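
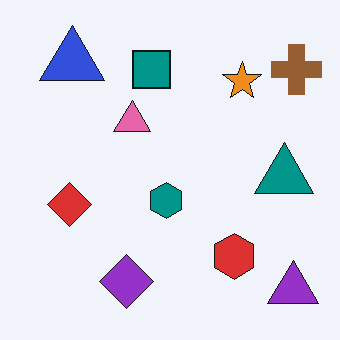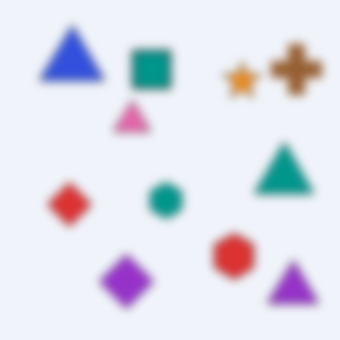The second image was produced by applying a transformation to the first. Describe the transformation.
The image was moderately blurred.

Shape edges and outlines are uniformly softened across the whole image.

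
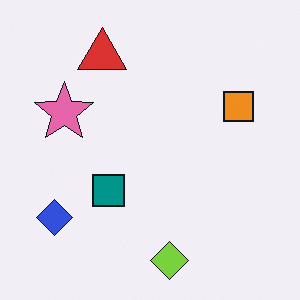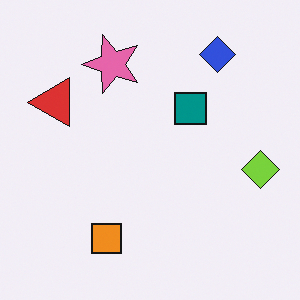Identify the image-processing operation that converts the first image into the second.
This is the original image transposed (reflected across the top-left ↔ bottom-right diagonal).

Shapes have swapped their row and column positions — what was in the top-right is now in the bottom-left — a diagonal reflection.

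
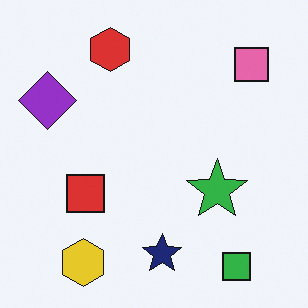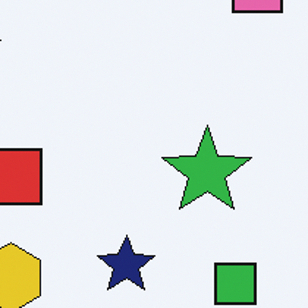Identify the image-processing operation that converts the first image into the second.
The image was cropped slightly and scaled back up.

The visible shapes are larger and the field of view is narrower; shapes near the original edges may be partly or wholly outside the frame — a crop-and-rescale.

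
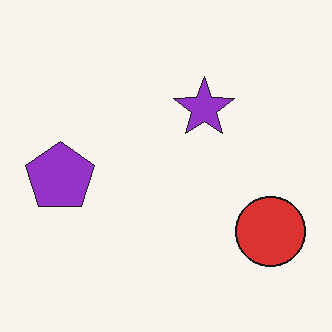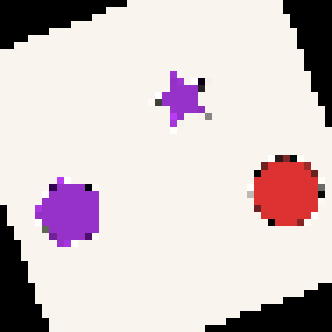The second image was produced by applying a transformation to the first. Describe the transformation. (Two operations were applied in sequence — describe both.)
This is the original image rotated counter-clockwise by a moderate amount, then moderately pixelated.

Every shape is tilted by the same angle and the image corners show triangular fill wedges — a whole-image rotation by a non-right angle. Shapes are reduced to large square blocks; fine edges and outlines are lost — a downscale-then-upscale (mosaic) effect.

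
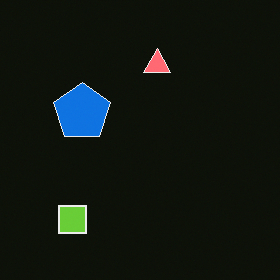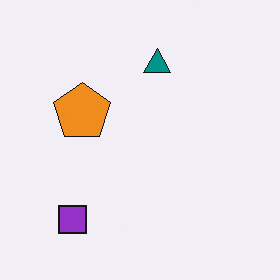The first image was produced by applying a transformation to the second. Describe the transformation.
The first image is the second color-inverted (negative).

The light background has become dark and every shape's color is its complement — a photographic negative.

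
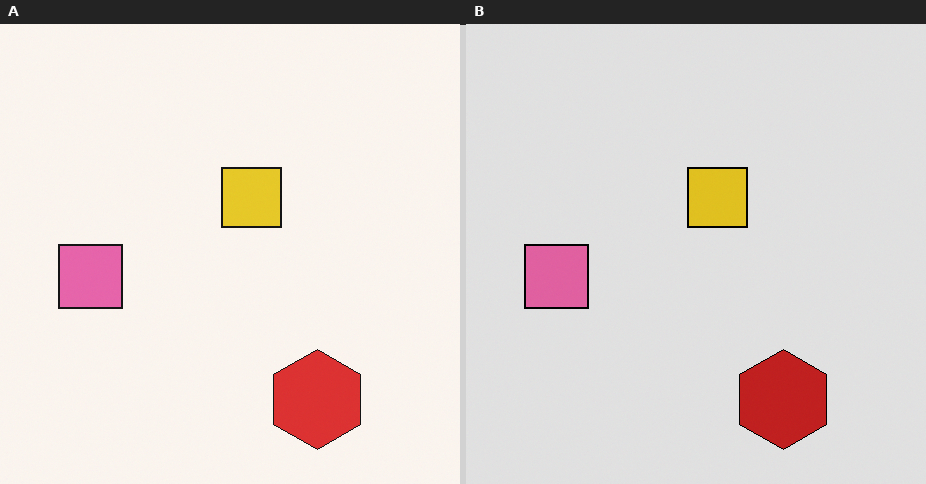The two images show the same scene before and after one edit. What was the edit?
The image was moderately posterized.

Each flat color has snapped to a coarser quantized level — most visibly, the near-white background has dropped to a flat grey.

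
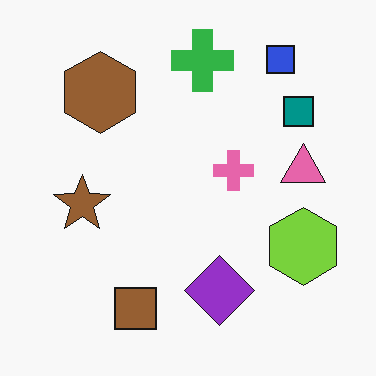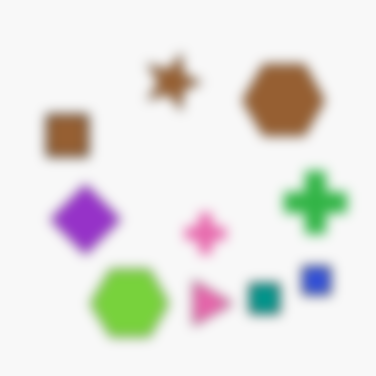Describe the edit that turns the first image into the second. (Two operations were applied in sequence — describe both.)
The transformation is: rotated 90° clockwise, then strongly gaussian-blurred.

The blue square sits in the top-right of the first image and the bottom-right of the second — consistent with a whole-image 90° clockwise rotation. Shape edges and outlines are uniformly softened across the whole image.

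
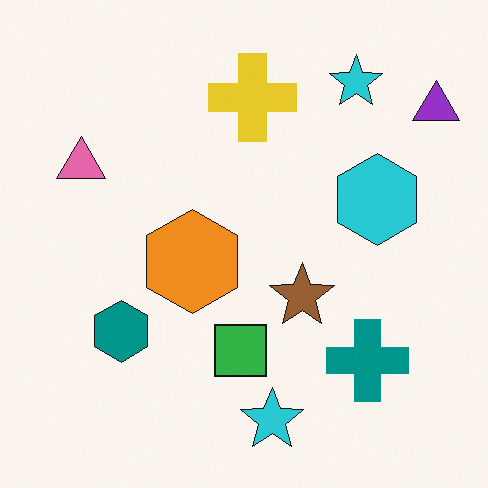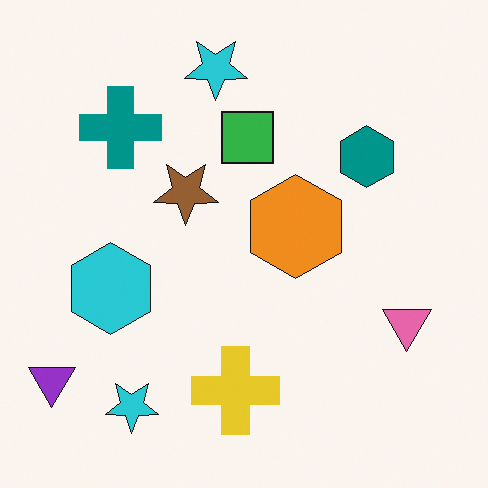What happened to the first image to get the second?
The image was rotated 180°.

The purple triangle sits in the top-right of the first image and the bottom-left of the second — consistent with a whole-image 180° rotation.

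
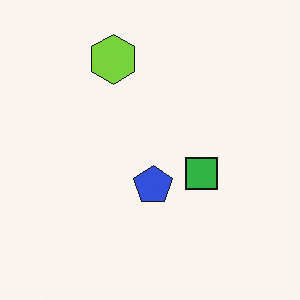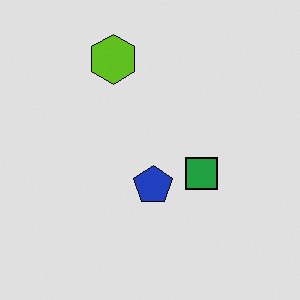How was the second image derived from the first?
The image was posterized to a reduced palette.

Each flat color has snapped to a coarser quantized level — most visibly, the near-white background has dropped to a flat grey.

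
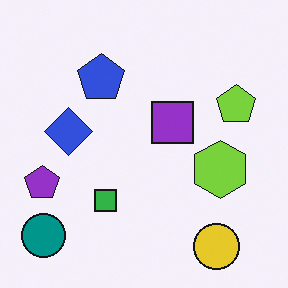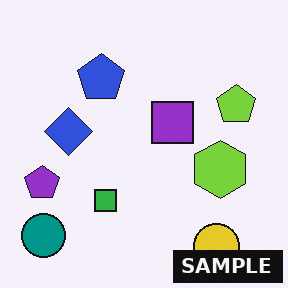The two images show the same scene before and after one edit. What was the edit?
It was watermarked with the text "SAMPLE" in the lower-right corner.

A dark label reading "SAMPLE" appears in the lower-right corner.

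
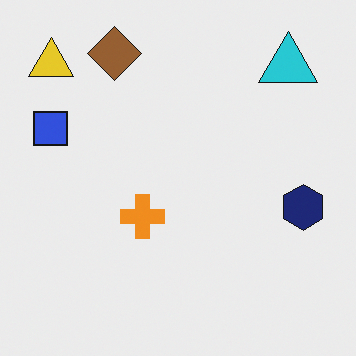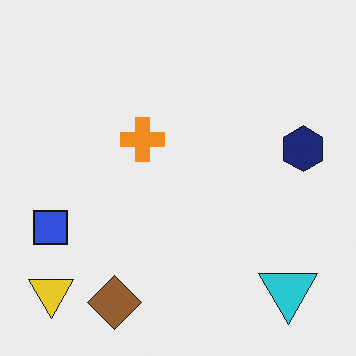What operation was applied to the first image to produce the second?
The second image is the first flipped vertically (top ↔ bottom).

The brown diamond is in the top-left of the first image and the bottom-left of the second — shapes on opposite sides of the horizontal midline have swapped in a mirror flip.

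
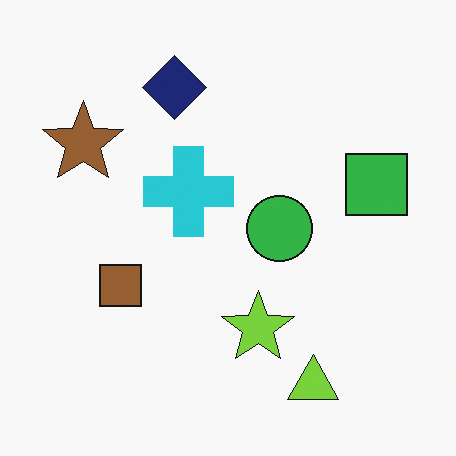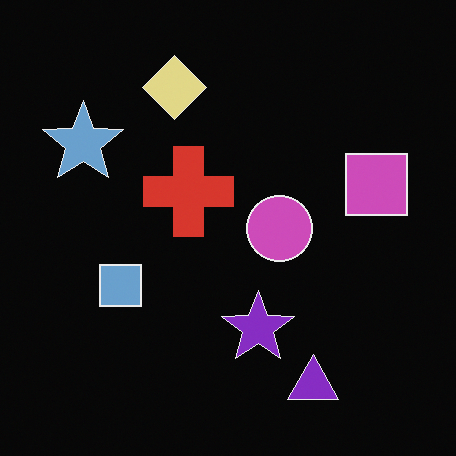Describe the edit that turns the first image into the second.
The transformation is: color-inverted (negative).

The light background has become dark and every shape's color is its complement — a photographic negative.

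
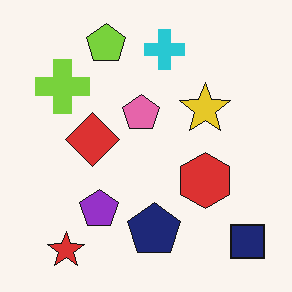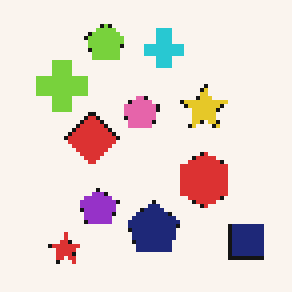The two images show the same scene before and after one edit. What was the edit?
Mildly pixelated.

Shapes are reduced to large square blocks; fine edges and outlines are lost — a downscale-then-upscale (mosaic) effect.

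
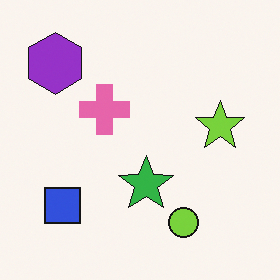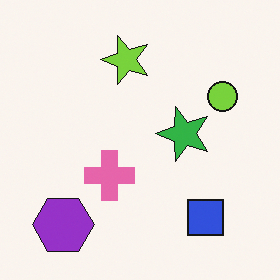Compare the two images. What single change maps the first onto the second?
The second image is the first rotated 90° counter-clockwise.

The purple hexagon sits in the top-left of the first image and the bottom-left of the second — consistent with a whole-image 90° counter-clockwise rotation.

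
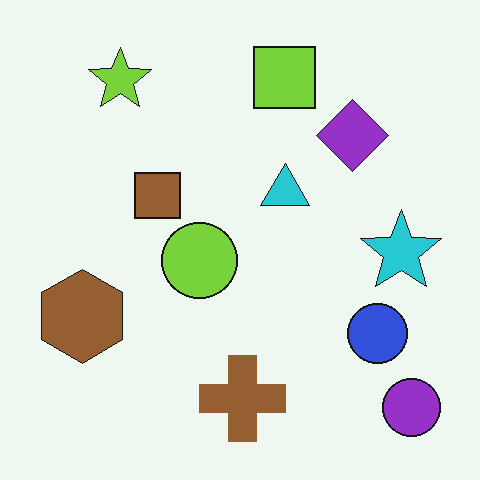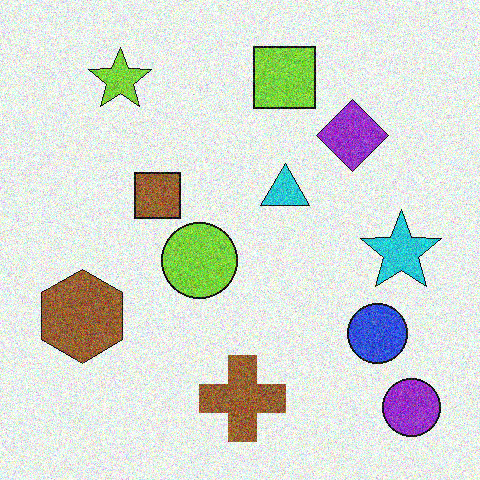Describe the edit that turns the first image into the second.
The second image is the first degraded with heavy additive noise.

Random speckle covers the whole image, including the flat background.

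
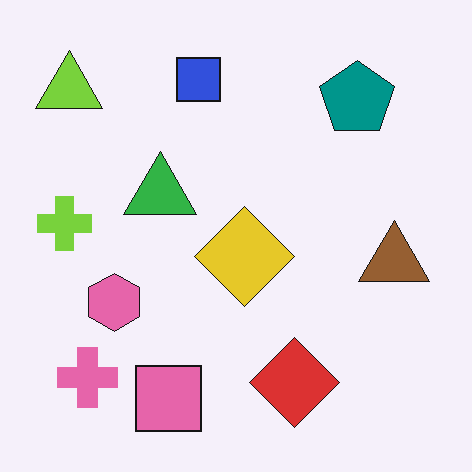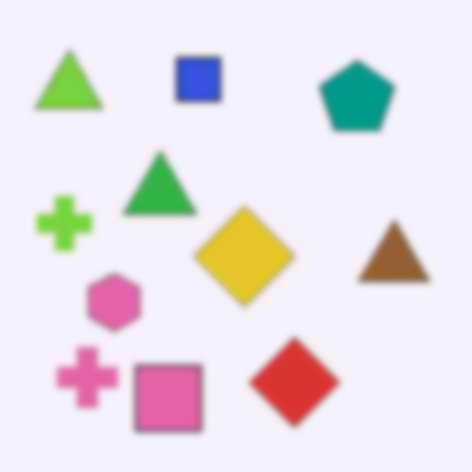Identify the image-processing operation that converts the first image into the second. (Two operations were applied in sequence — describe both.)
The transformation is: heavily JPEG-compressed with obvious blocking artifacts, then moderately blurred.

Blocky 8×8 compression artifacts appear around shape edges and the flat background shows ringing — characteristic JPEG degradation. Shape edges and outlines are uniformly softened across the whole image.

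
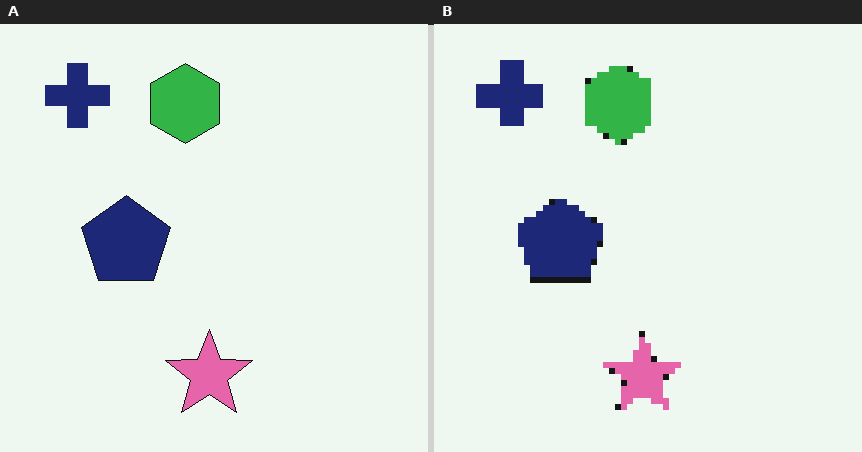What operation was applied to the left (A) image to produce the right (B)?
The right (B) image is the left (A) moderately pixelated.

Shapes are reduced to large square blocks; fine edges and outlines are lost — a downscale-then-upscale (mosaic) effect.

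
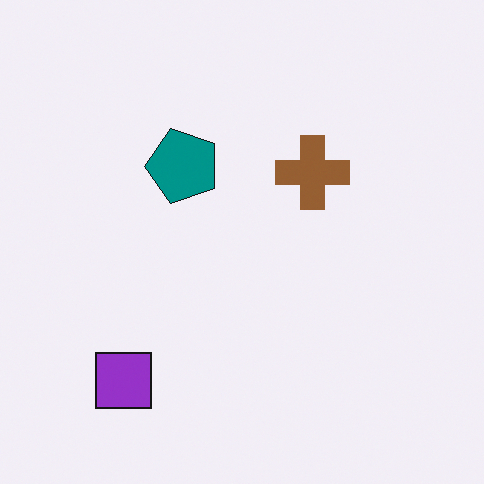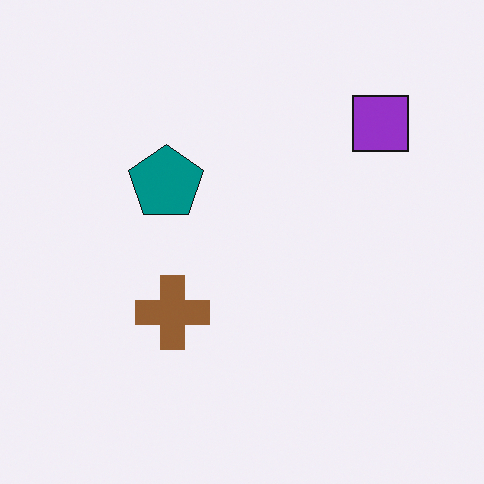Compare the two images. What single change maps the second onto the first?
Transposed (reflected across the top-left ↔ bottom-right diagonal).

Shapes have swapped their row and column positions — what was in the top-right is now in the bottom-left — a diagonal reflection.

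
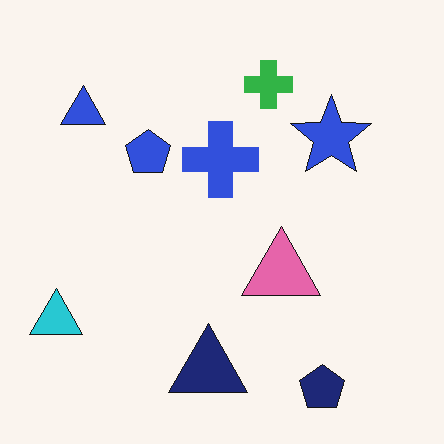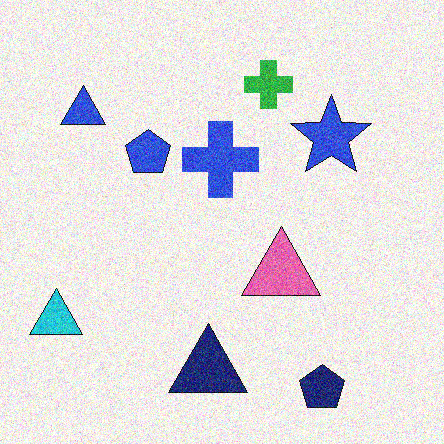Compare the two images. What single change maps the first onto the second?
This is the original image degraded with moderate additive noise.

Random speckle covers the whole image, including the flat background.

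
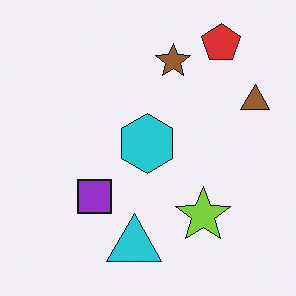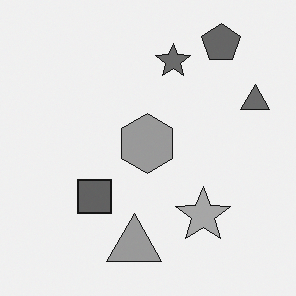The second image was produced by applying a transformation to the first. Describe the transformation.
The image was converted to grayscale.

All color is removed — every shape is now a shade of grey.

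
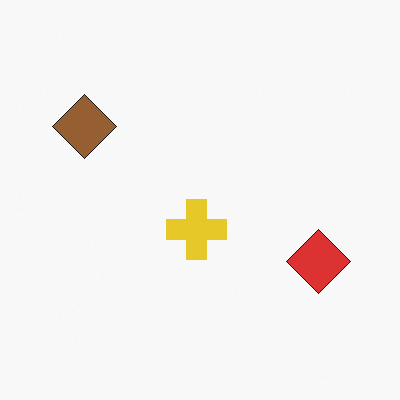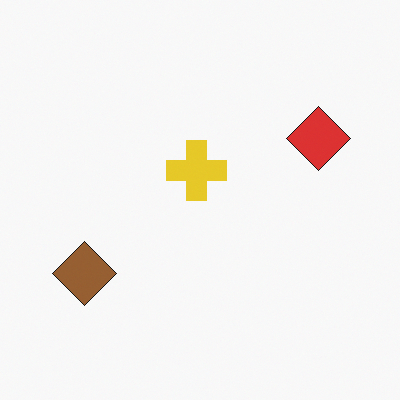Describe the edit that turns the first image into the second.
The image was flipped vertically (top ↔ bottom).

The brown diamond is in the top-left of the first image and the bottom-left of the second — shapes on opposite sides of the horizontal midline have swapped in a mirror flip.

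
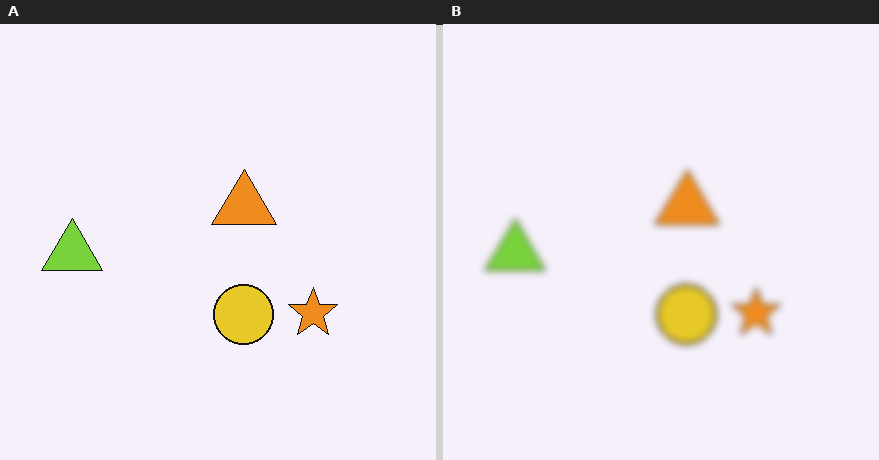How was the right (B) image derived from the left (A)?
The image was moderately blurred.

Shape edges and outlines are uniformly softened across the whole image.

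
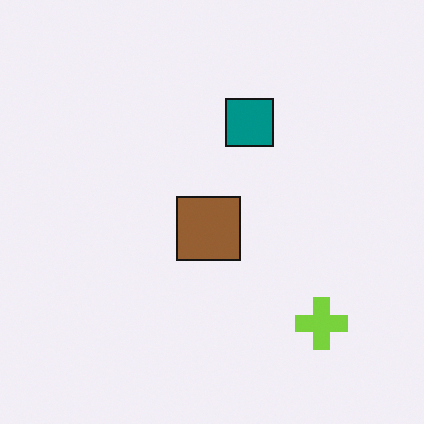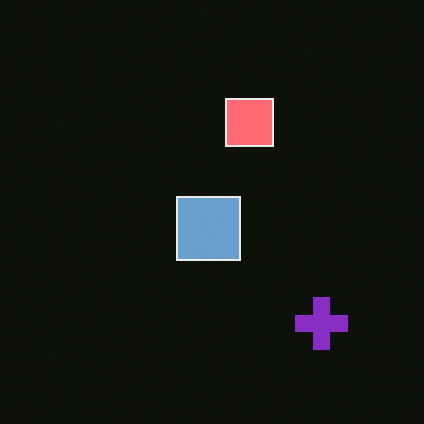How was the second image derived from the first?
It was color-inverted (negative).

The light background has become dark and every shape's color is its complement — a photographic negative.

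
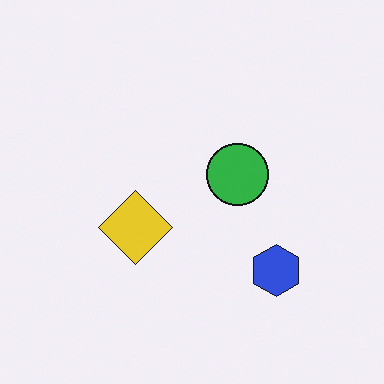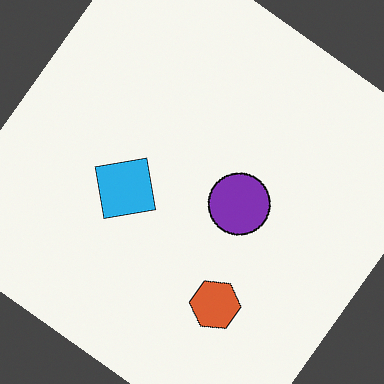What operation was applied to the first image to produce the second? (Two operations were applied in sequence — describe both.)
Hue-shifted noticeably, then rotated clockwise by a large amount — several tens of degrees.

Every shape's color has rotated by the same amount around the hue wheel — a uniform hue shift. Every shape is tilted by the same angle and the image corners show triangular fill wedges — a whole-image rotation by a non-right angle.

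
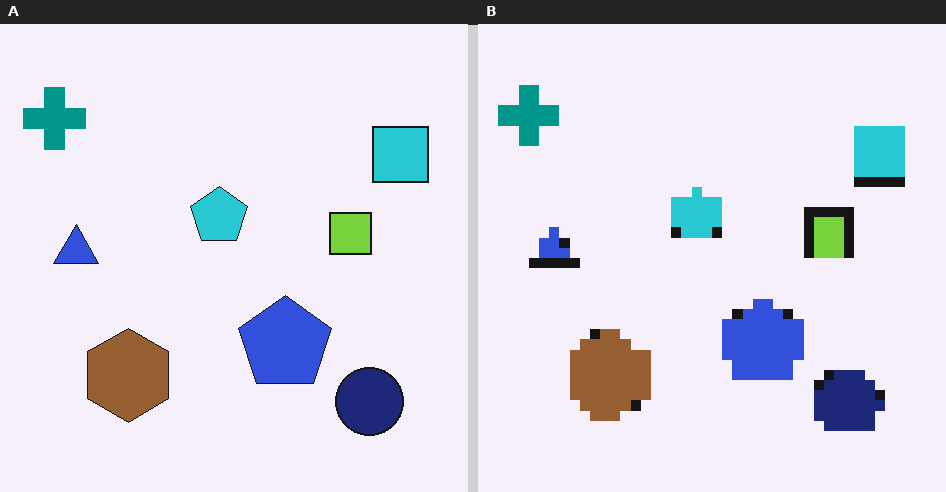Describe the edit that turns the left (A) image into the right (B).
This is the original image coarsely pixelated.

Shapes are reduced to large square blocks; fine edges and outlines are lost — a downscale-then-upscale (mosaic) effect.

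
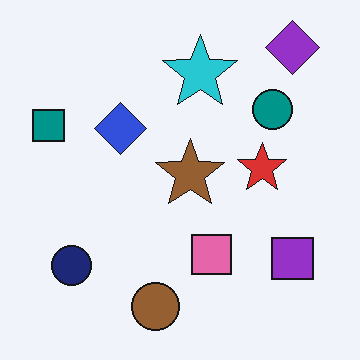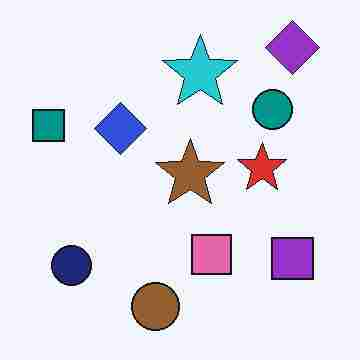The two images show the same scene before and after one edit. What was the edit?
The transformation is: heavily JPEG-compressed with obvious blocking artifacts.

Blocky 8×8 compression artifacts appear around shape edges and the flat background shows ringing — characteristic JPEG degradation.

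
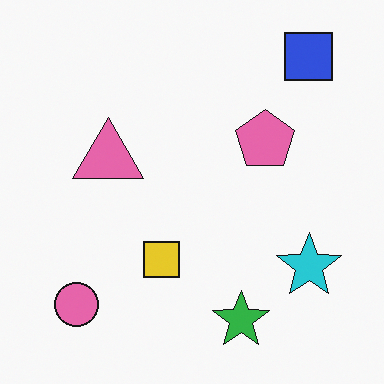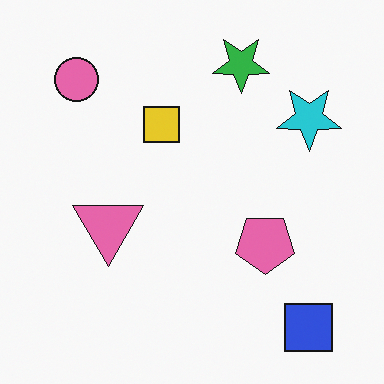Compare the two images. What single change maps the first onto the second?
The second image is the first flipped vertically (top ↔ bottom).

The blue square is in the top-right of the first image and the bottom-right of the second — shapes on opposite sides of the horizontal midline have swapped in a mirror flip.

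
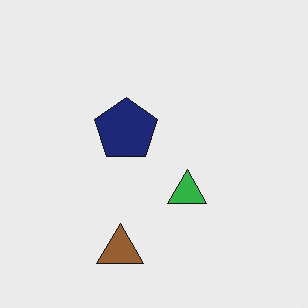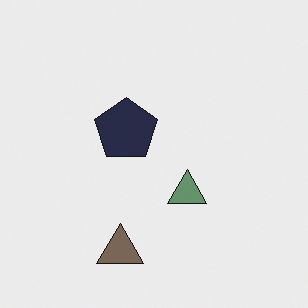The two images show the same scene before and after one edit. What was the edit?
The second image is the first heavily desaturated.

All colors are more muted and greyish — a global saturation change.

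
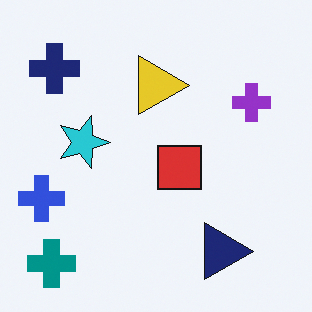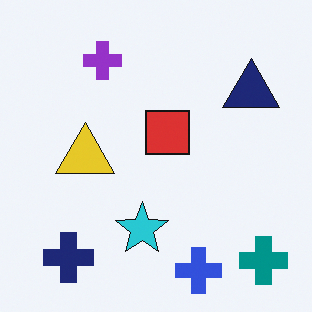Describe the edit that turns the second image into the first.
Rotated 90° clockwise.

The teal cross sits in the bottom-right of the second image and the bottom-left of the first — consistent with a whole-image 90° clockwise rotation.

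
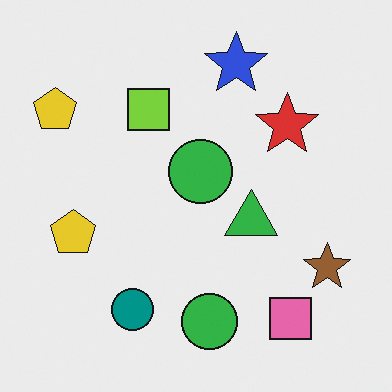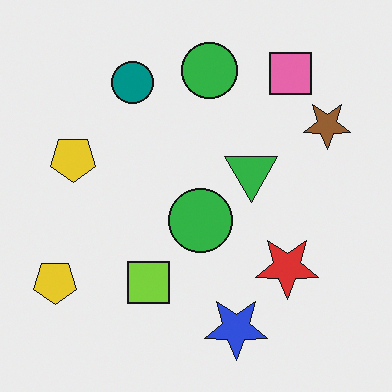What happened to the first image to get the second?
The transformation is: flipped vertically (top ↔ bottom).

The blue star is in the top of the first image and the bottom of the second — shapes on opposite sides of the horizontal midline have swapped in a mirror flip.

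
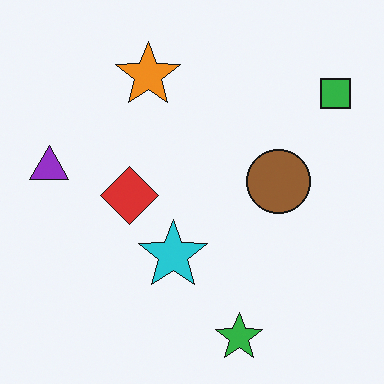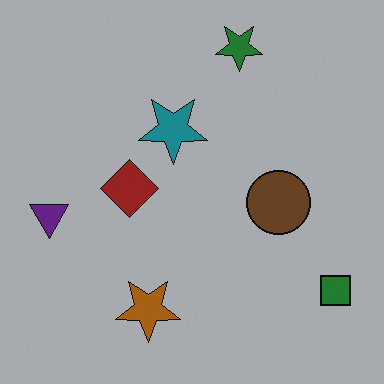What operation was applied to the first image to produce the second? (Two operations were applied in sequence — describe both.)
This is the original image darkened a lot, then flipped vertically (top ↔ bottom).

Every pixel — background and shapes alike — is uniformly darkened. The green star is in the bottom of the first image and the top of the second — shapes on opposite sides of the horizontal midline have swapped in a mirror flip.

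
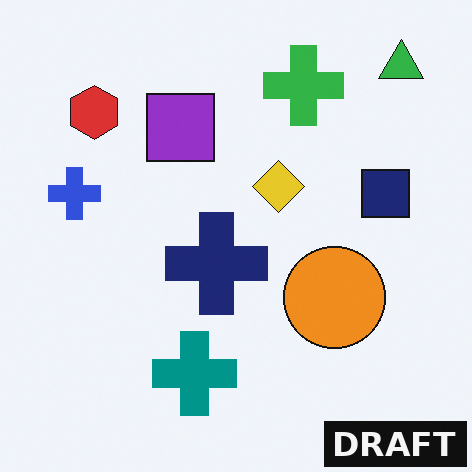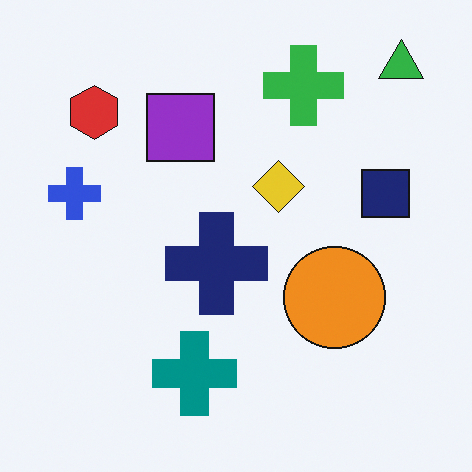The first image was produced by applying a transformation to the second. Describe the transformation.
It was watermarked with the text "DRAFT" in the lower-right corner.

A dark label reading "DRAFT" appears in the lower-right corner.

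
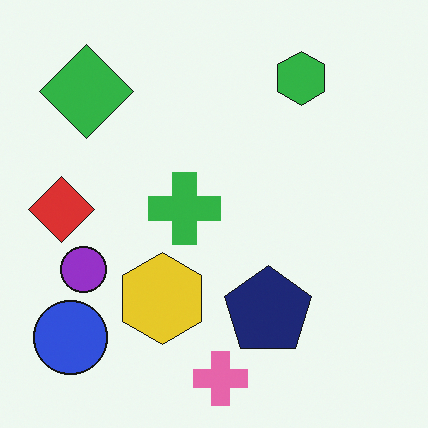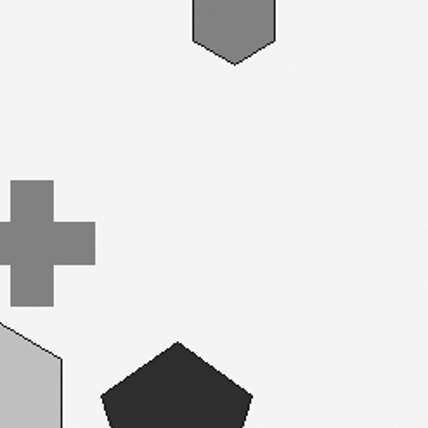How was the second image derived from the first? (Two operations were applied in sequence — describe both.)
The image was converted to grayscale, then cropped to a noticeably smaller region and rescaled.

All color is removed — every shape is now a shade of grey. The visible shapes are larger and the field of view is narrower; shapes near the original edges may be partly or wholly outside the frame — a crop-and-rescale.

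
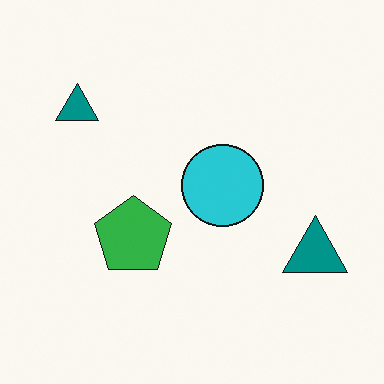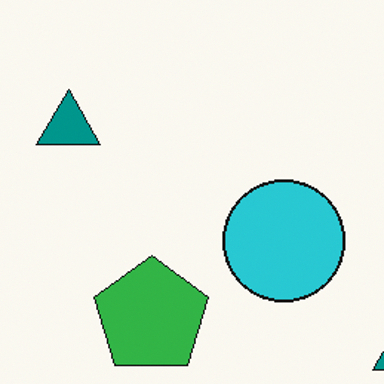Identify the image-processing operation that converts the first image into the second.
Cropped to a modestly smaller region and rescaled.

The visible shapes are larger and the field of view is narrower; shapes near the original edges may be partly or wholly outside the frame — a crop-and-rescale.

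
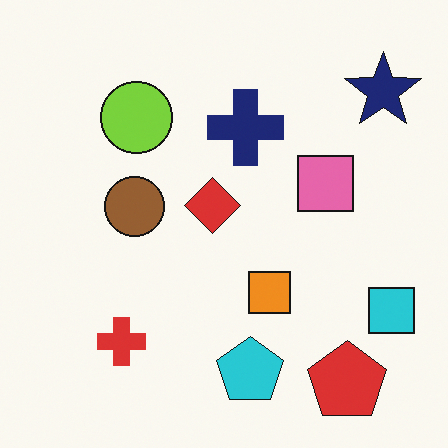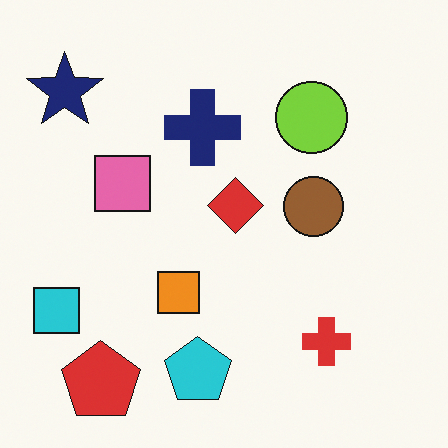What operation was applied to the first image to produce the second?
The transformation is: flipped horizontally (left ↔ right).

The cyan square is in the bottom-right of the first image and the bottom-left of the second — shapes on opposite sides of the vertical midline have swapped in a mirror flip.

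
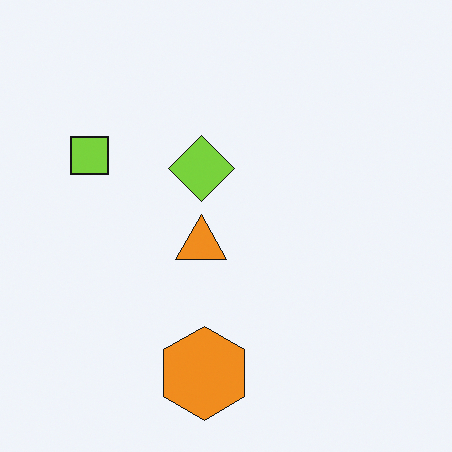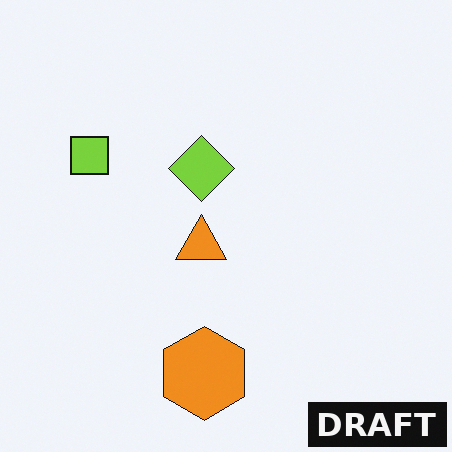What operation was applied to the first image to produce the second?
This is the original image watermarked with the text "DRAFT" in the lower-right corner.

A dark label reading "DRAFT" appears in the lower-right corner.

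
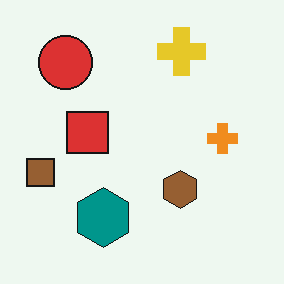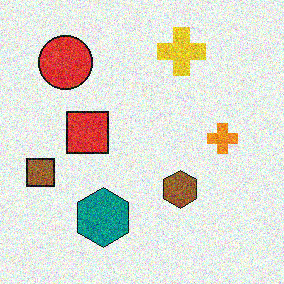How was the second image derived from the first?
Degraded with strong gaussian noise.

Random speckle covers the whole image, including the flat background.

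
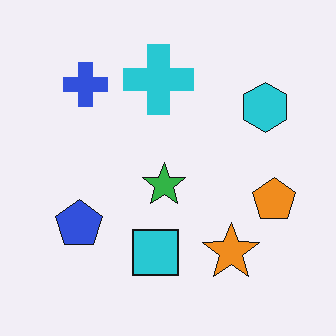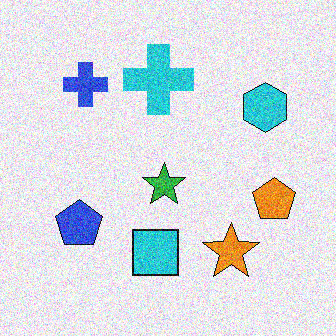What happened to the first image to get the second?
This is the original image degraded with strong gaussian noise.

Random speckle covers the whole image, including the flat background.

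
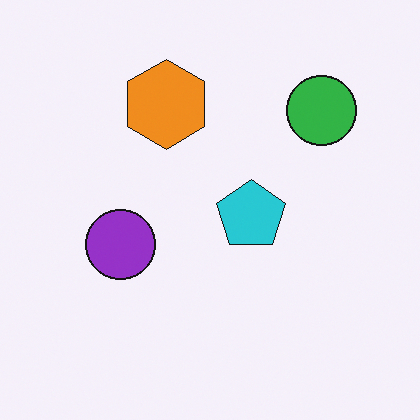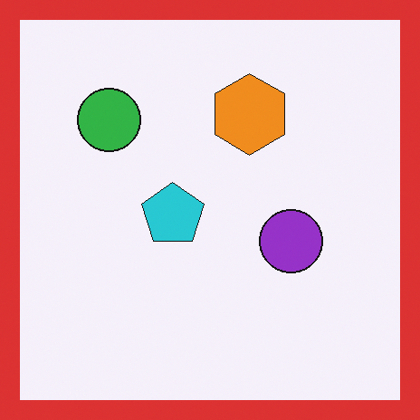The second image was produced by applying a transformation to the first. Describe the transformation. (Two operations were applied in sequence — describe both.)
The transformation is: flipped horizontally (left ↔ right), then framed with a red border.

The green circle is in the top-right of the first image and the top-left of the second — shapes on opposite sides of the vertical midline have swapped in a mirror flip. A solid red frame runs around the edge of the second image, with the content slightly shrunk inside it.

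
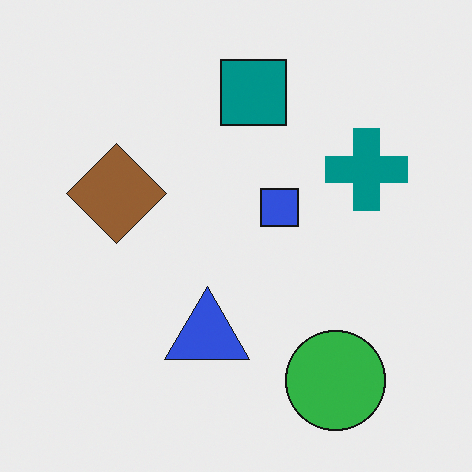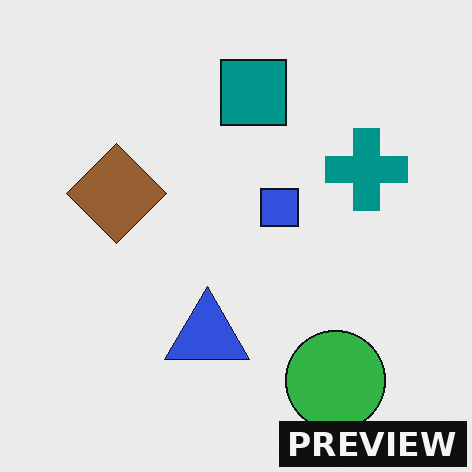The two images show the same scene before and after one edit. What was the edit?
This is the original image watermarked with the text "PREVIEW" in the lower-right corner.

A dark label reading "PREVIEW" appears in the lower-right corner.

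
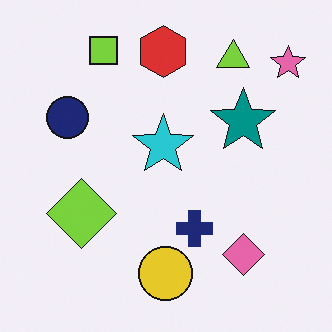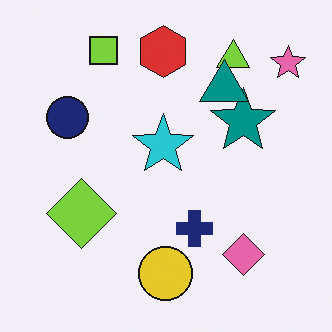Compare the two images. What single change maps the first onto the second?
This is the original image overlaid with an additional teal triangle.

A teal triangle appears in the second image that is absent from the first.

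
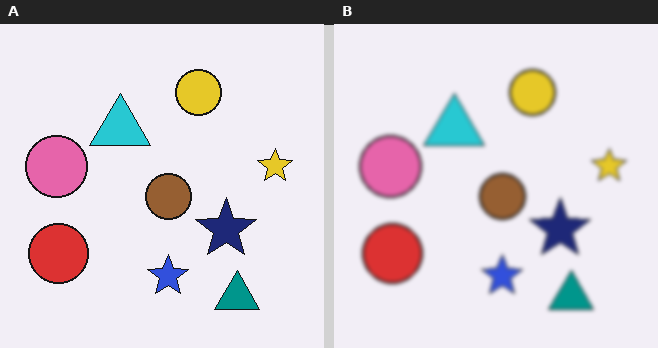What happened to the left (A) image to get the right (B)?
The image was slightly softened.

Shape edges and outlines are uniformly softened across the whole image.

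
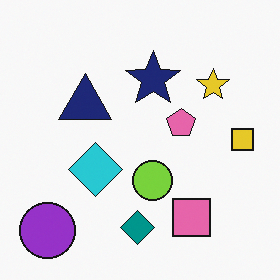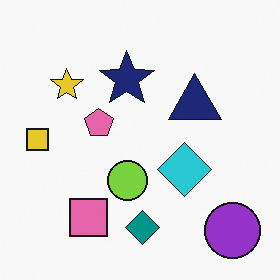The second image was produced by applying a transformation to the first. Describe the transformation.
The transformation is: flipped horizontally (left ↔ right).

The yellow square is in the right of the first image and the left of the second — shapes on opposite sides of the vertical midline have swapped in a mirror flip.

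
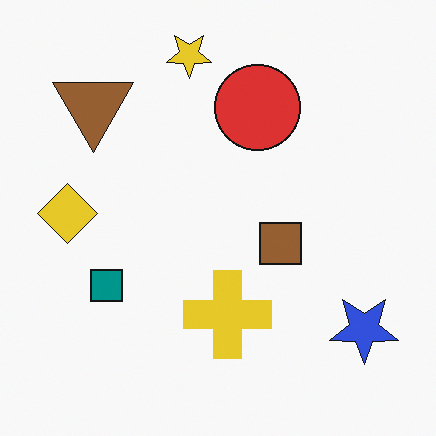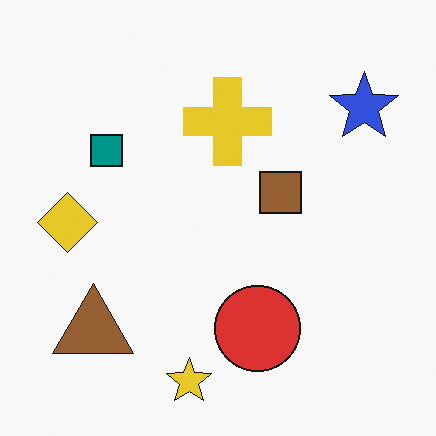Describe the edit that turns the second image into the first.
Flipped vertically (top ↔ bottom).

The yellow star is in the bottom of the second image and the top of the first — shapes on opposite sides of the horizontal midline have swapped in a mirror flip.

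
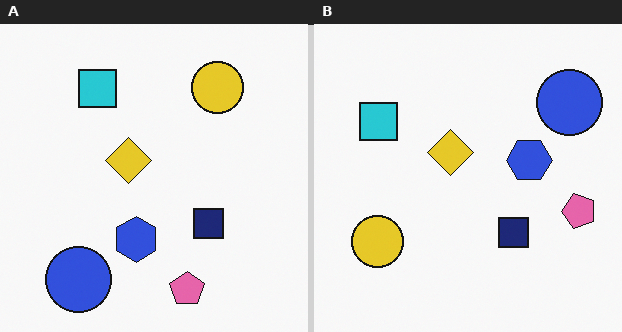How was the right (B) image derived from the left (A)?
Transposed (reflected across the top-left ↔ bottom-right diagonal).

Shapes have swapped their row and column positions — what was in the top-right is now in the bottom-left — a diagonal reflection.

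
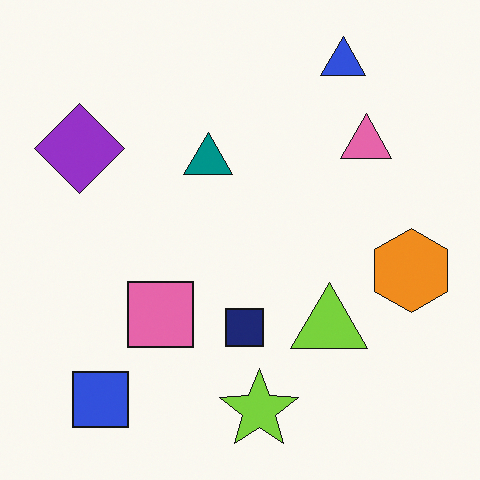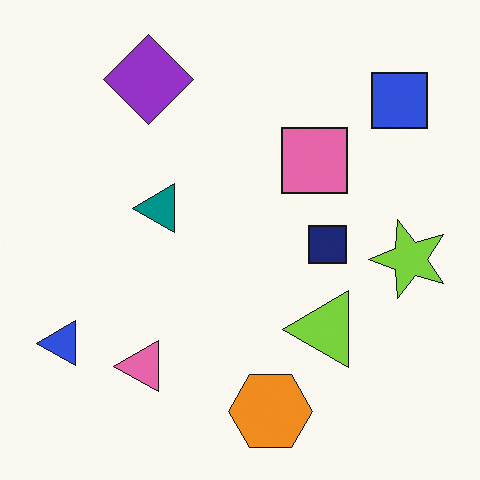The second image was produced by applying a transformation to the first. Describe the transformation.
Transposed (reflected across the top-left ↔ bottom-right diagonal).

Shapes have swapped their row and column positions — what was in the top-right is now in the bottom-left — a diagonal reflection.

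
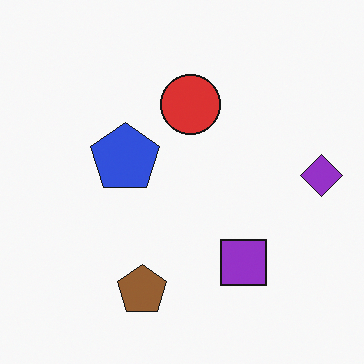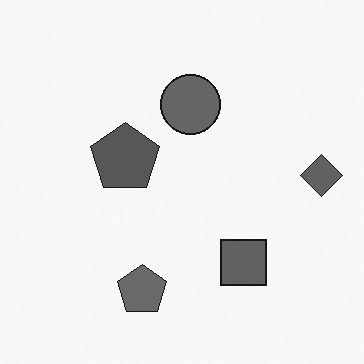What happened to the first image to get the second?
Converted to grayscale.

All color is removed — every shape is now a shade of grey.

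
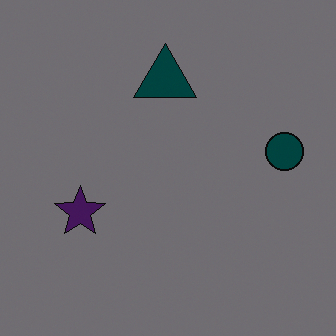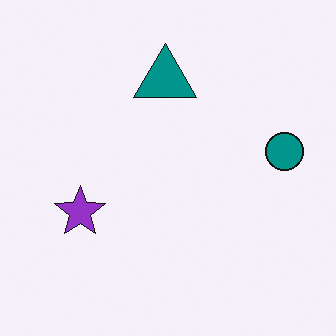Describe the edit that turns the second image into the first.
The transformation is: noticeably darkened.

Every pixel — background and shapes alike — is uniformly darkened.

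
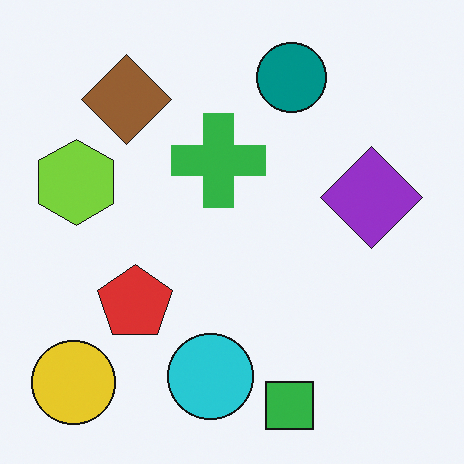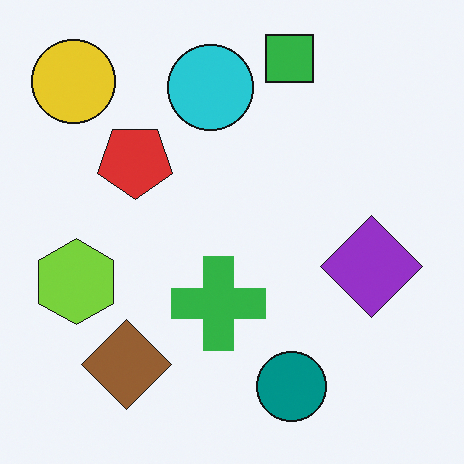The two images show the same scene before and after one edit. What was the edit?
The second image is the first flipped vertically (top ↔ bottom).

The green square is in the bottom of the first image and the top of the second — shapes on opposite sides of the horizontal midline have swapped in a mirror flip.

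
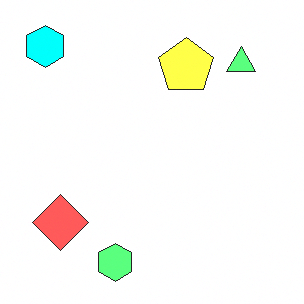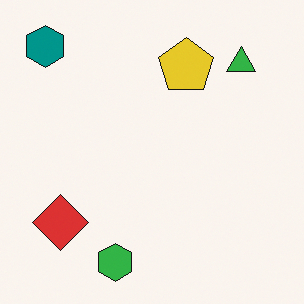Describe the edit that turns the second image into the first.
Substantially brightened.

Every pixel — background and shapes alike — is uniformly brightened.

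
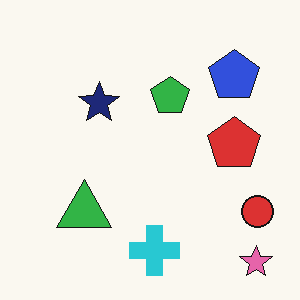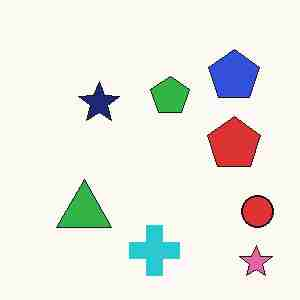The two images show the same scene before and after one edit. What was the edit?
Heavily JPEG-compressed with obvious blocking artifacts.

Blocky 8×8 compression artifacts appear around shape edges and the flat background shows ringing — characteristic JPEG degradation.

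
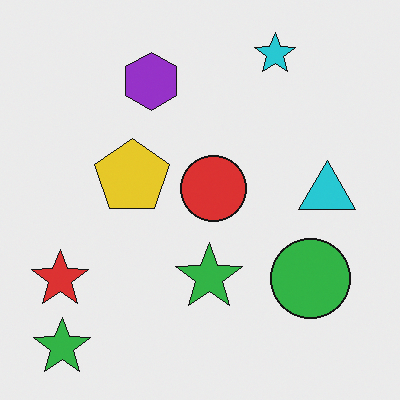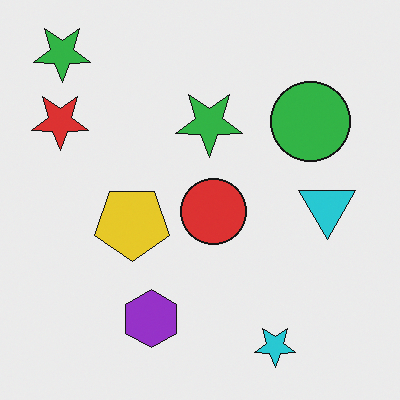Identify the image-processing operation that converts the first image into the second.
The transformation is: flipped vertically (top ↔ bottom).

The cyan star is in the top-right of the first image and the bottom-right of the second — shapes on opposite sides of the horizontal midline have swapped in a mirror flip.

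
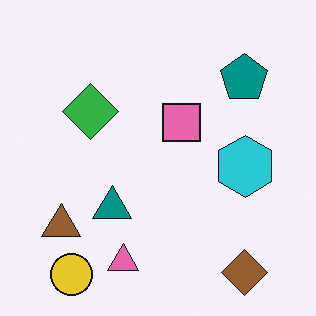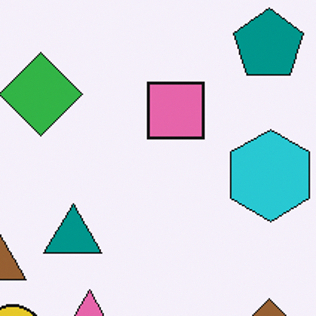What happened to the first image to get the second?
The transformation is: cropped to a modestly smaller region and rescaled.

The visible shapes are larger and the field of view is narrower; shapes near the original edges may be partly or wholly outside the frame — a crop-and-rescale.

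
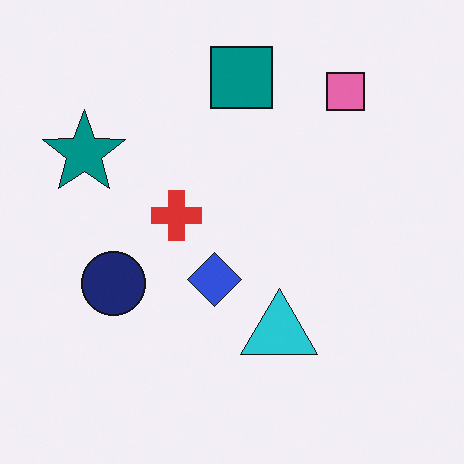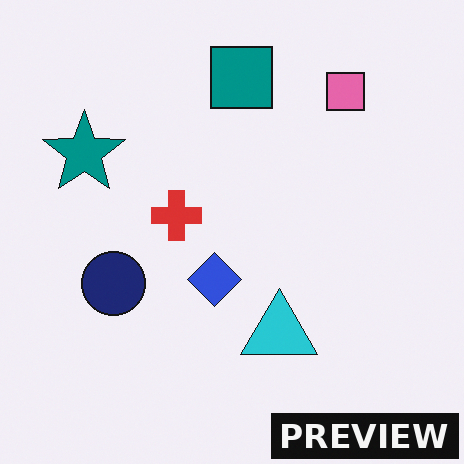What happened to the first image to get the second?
The transformation is: watermarked with the text "PREVIEW" in the lower-right corner.

A dark label reading "PREVIEW" appears in the lower-right corner.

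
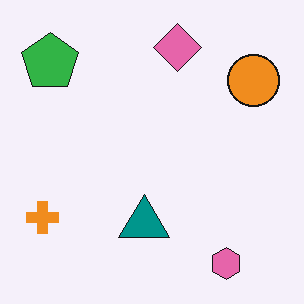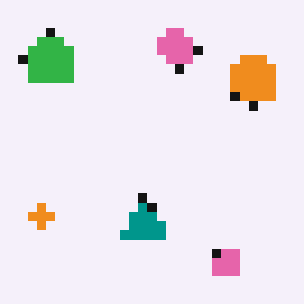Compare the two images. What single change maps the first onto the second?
The image was coarsely pixelated.

Shapes are reduced to large square blocks; fine edges and outlines are lost — a downscale-then-upscale (mosaic) effect.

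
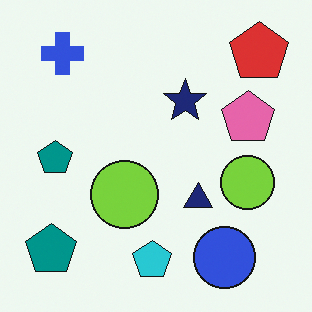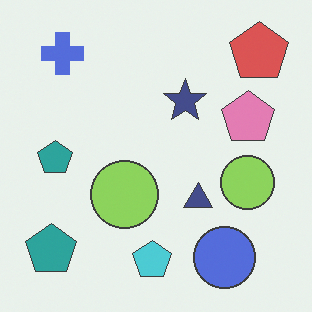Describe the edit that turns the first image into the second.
This is the original image given slightly reduced contrast.

Tones are pushed toward mid-grey across the whole image — a global contrast change.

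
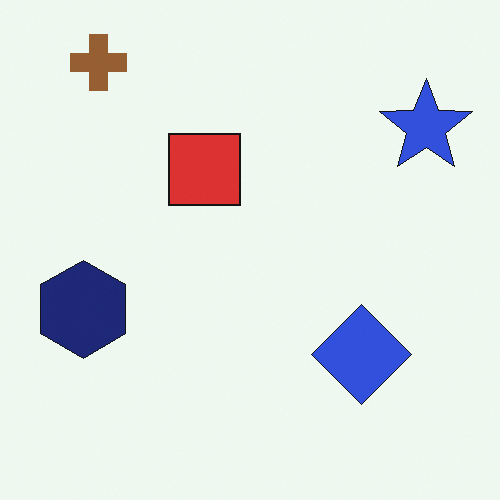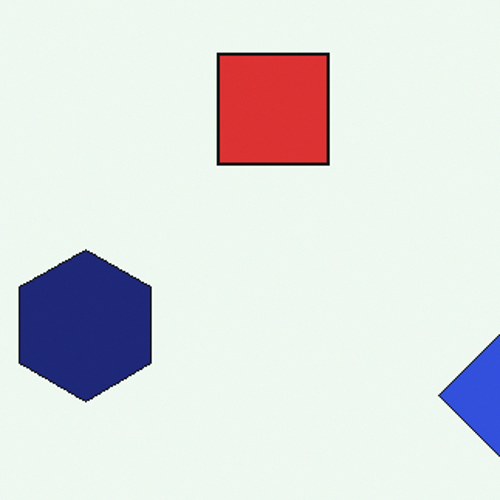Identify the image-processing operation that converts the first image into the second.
The transformation is: cropped slightly and scaled back up.

The visible shapes are larger and the field of view is narrower; shapes near the original edges may be partly or wholly outside the frame — a crop-and-rescale.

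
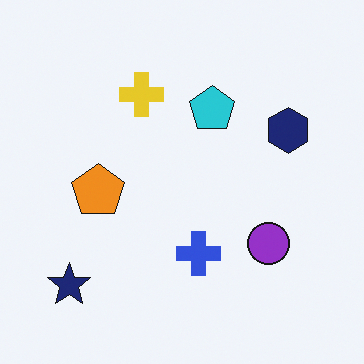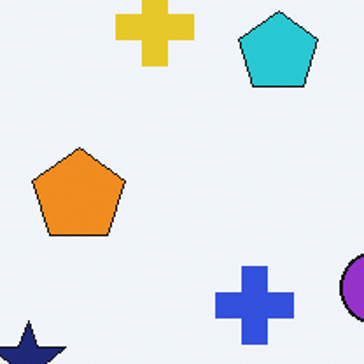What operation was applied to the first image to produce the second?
Cropped tightly and scaled back up.

The visible shapes are larger and the field of view is narrower; shapes near the original edges may be partly or wholly outside the frame — a crop-and-rescale.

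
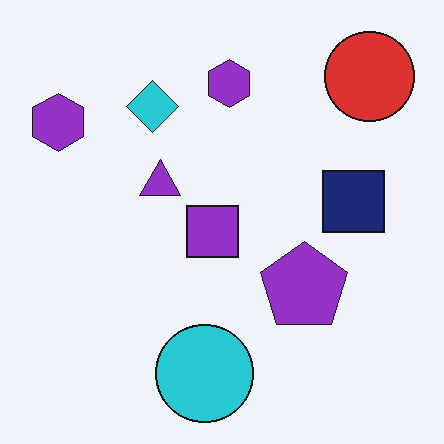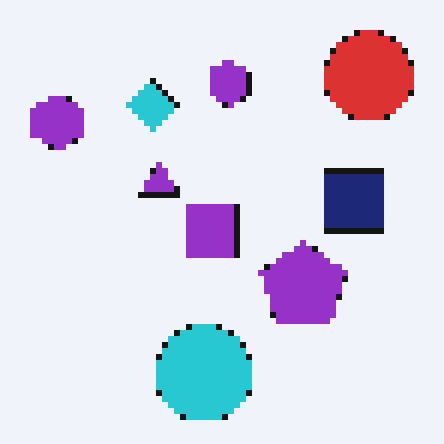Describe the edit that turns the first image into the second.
It was moderately pixelated.

Shapes are reduced to large square blocks; fine edges and outlines are lost — a downscale-then-upscale (mosaic) effect.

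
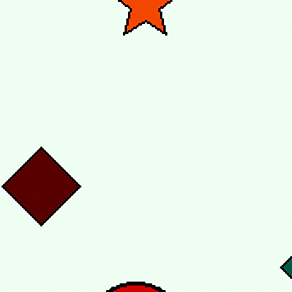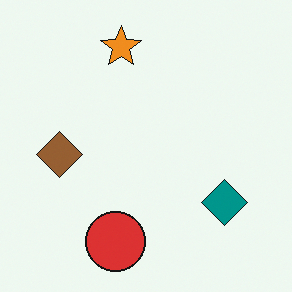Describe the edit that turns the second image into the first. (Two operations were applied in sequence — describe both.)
The image was cropped to a noticeably smaller region and rescaled, then boosted in contrast.

The visible shapes are larger and the field of view is narrower; shapes near the original edges may be partly or wholly outside the frame — a crop-and-rescale. Tones are pushed away from mid-grey across the whole image — a global contrast change.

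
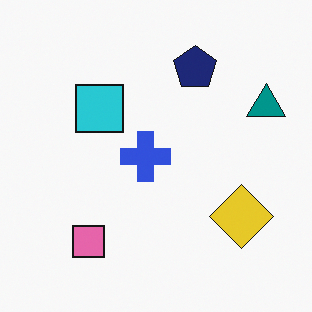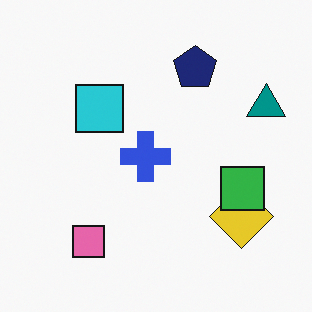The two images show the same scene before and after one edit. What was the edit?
Overlaid with an additional green square.

A green square appears in the second image that is absent from the first.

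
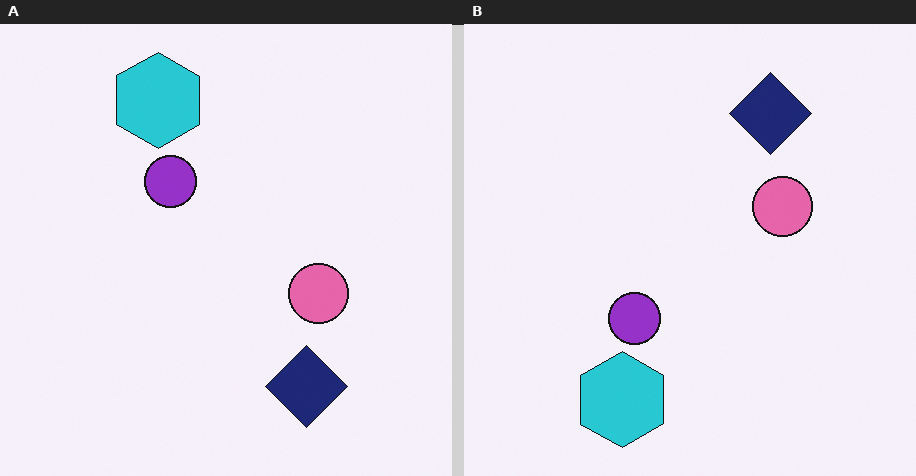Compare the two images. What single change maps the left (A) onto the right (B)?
The right (B) image is the left (A) flipped vertically (top ↔ bottom).

The cyan hexagon is in the top of the left (A) image and the bottom of the right (B) — shapes on opposite sides of the horizontal midline have swapped in a mirror flip.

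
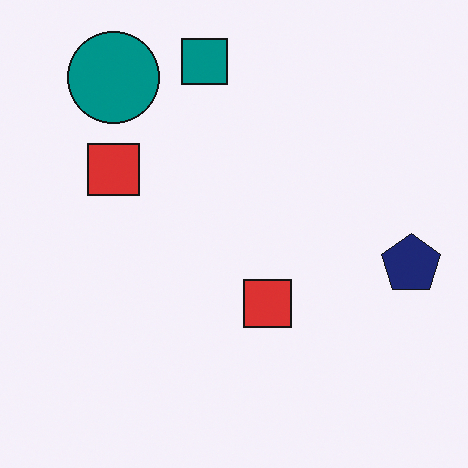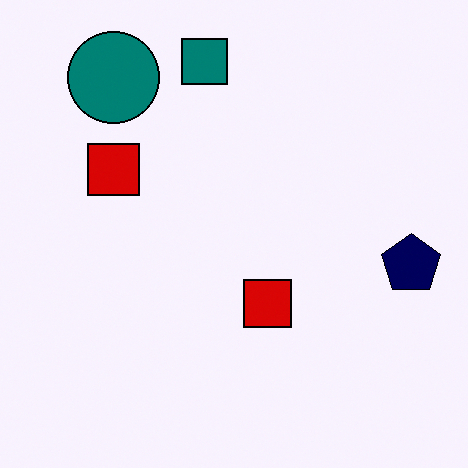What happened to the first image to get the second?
This is the original image given slightly increased contrast.

Tones are pushed away from mid-grey across the whole image — a global contrast change.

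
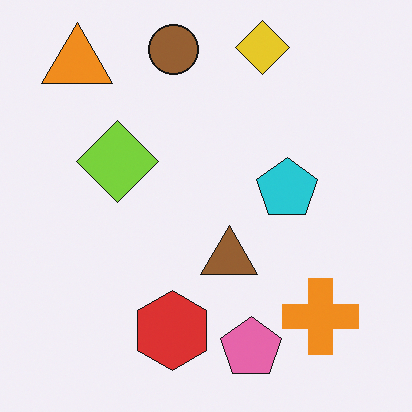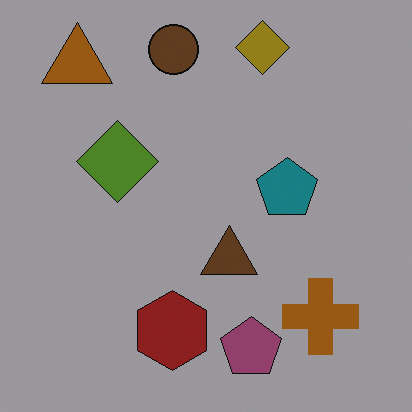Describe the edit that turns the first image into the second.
Substantially darkened.

Every pixel — background and shapes alike — is uniformly darkened.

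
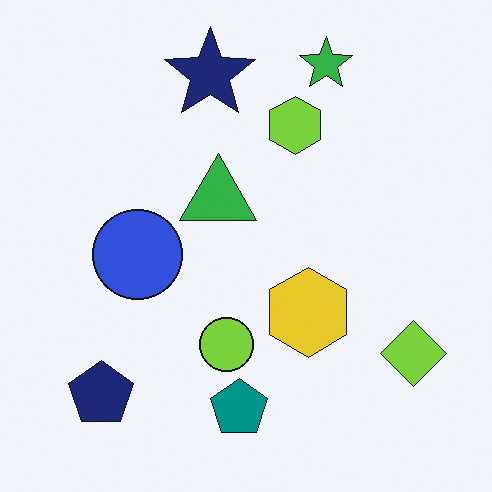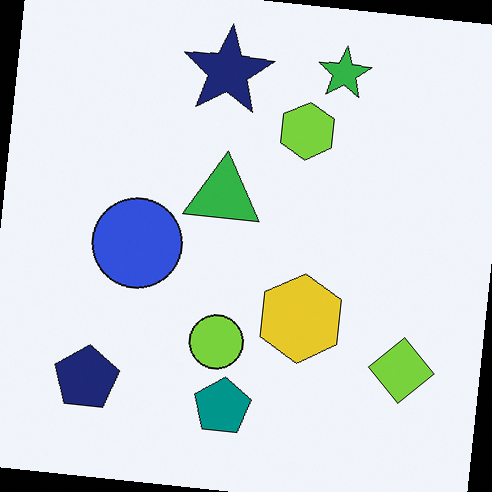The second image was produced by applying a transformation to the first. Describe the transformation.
It was rotated clockwise by a small amount.

Every shape is tilted by the same angle and the image corners show triangular fill wedges — a whole-image rotation by a non-right angle.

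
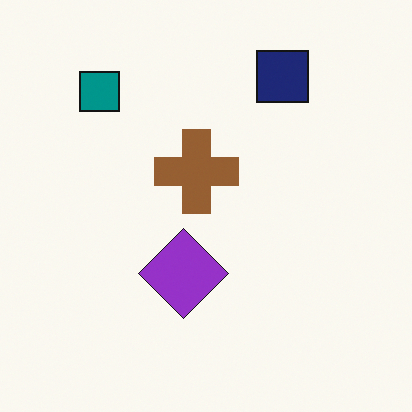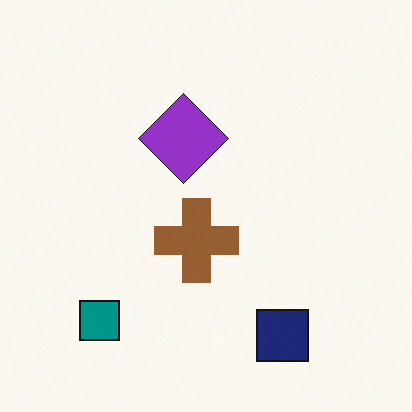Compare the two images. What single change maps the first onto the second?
It was flipped vertically (top ↔ bottom).

The navy square is in the top-right of the first image and the bottom-right of the second — shapes on opposite sides of the horizontal midline have swapped in a mirror flip.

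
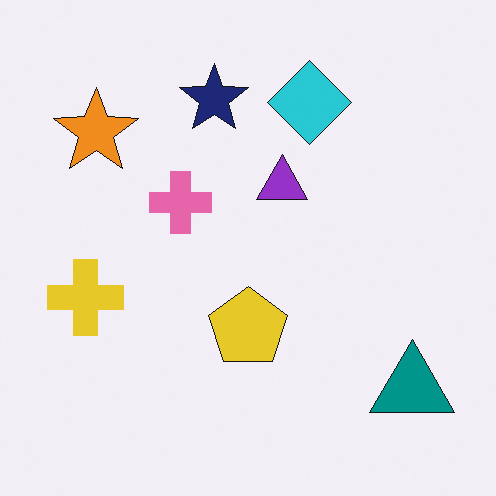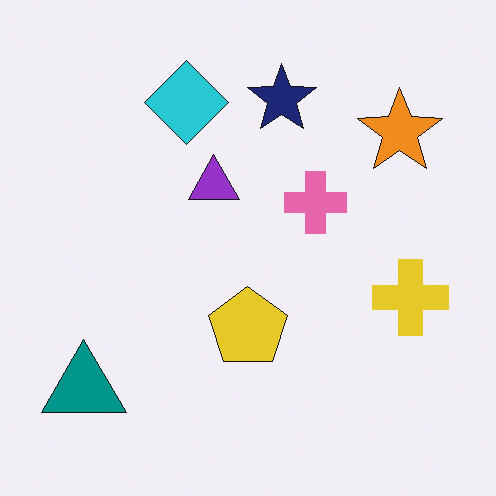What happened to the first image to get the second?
The second image is the first flipped horizontally (left ↔ right).

The teal triangle is in the bottom-right of the first image and the bottom-left of the second — shapes on opposite sides of the vertical midline have swapped in a mirror flip.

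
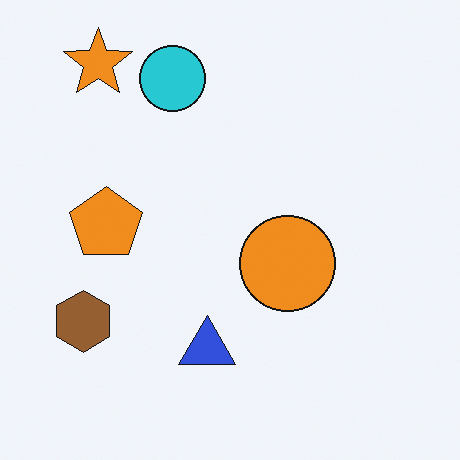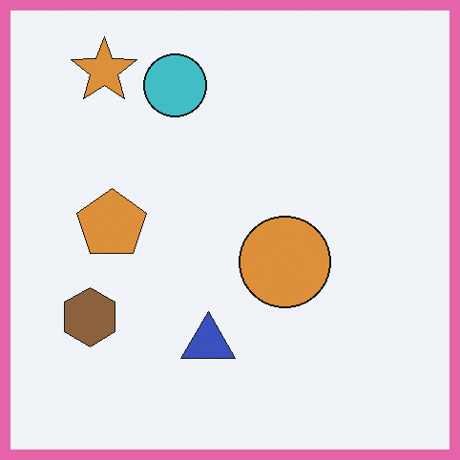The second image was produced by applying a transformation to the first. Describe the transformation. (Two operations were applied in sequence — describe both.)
This is the original image slightly desaturated, then framed with a pink border.

All colors are more muted and greyish — a global saturation change. A solid pink frame runs around the edge of the second image, with the content slightly shrunk inside it.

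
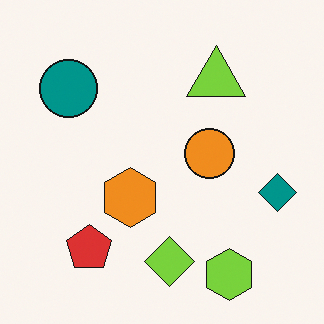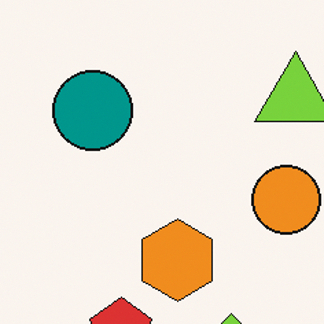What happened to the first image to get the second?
The second image is the first cropped slightly and scaled back up.

The visible shapes are larger and the field of view is narrower; shapes near the original edges may be partly or wholly outside the frame — a crop-and-rescale.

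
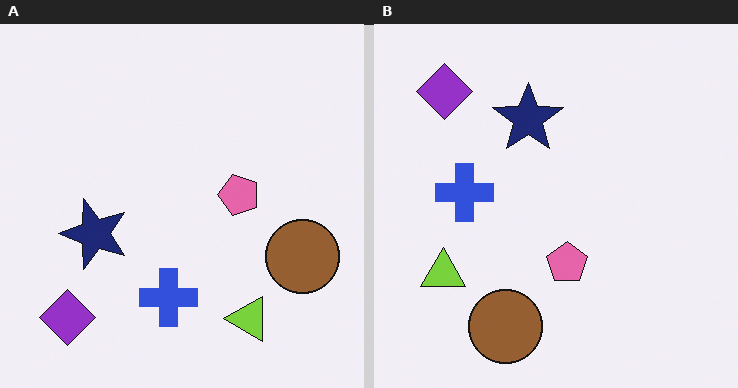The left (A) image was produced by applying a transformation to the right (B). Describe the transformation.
It was rotated 90° counter-clockwise.

The purple diamond sits in the top-left of the right (B) image and the bottom-left of the left (A) — consistent with a whole-image 90° counter-clockwise rotation.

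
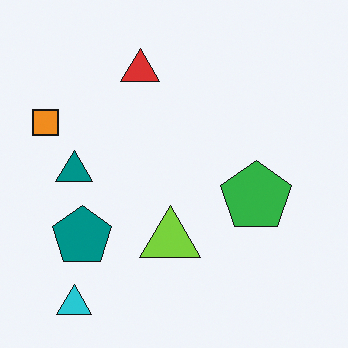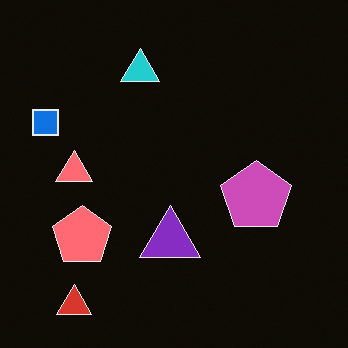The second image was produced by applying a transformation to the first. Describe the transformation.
This is the original image color-inverted (negative).

The light background has become dark and every shape's color is its complement — a photographic negative.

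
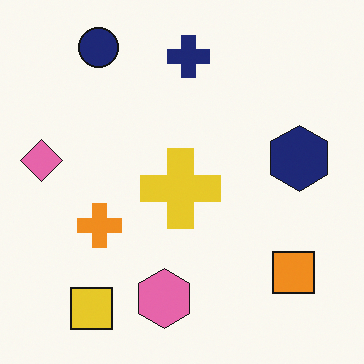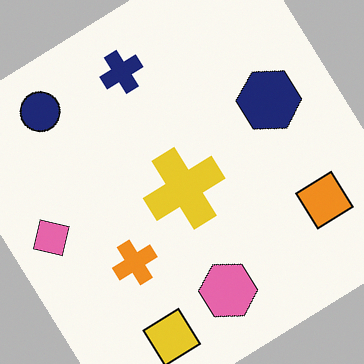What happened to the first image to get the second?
This is the original image rotated counter-clockwise by a large amount — several tens of degrees.

Every shape is tilted by the same angle and the image corners show triangular fill wedges — a whole-image rotation by a non-right angle.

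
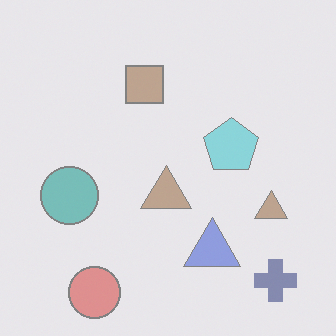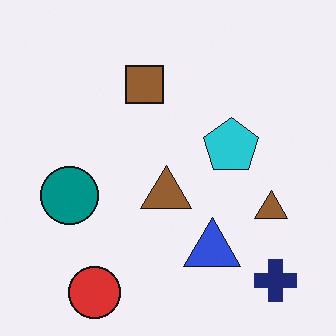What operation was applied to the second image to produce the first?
This is the original image washed out (contrast reduced).

Tones are pushed toward mid-grey across the whole image — a global contrast change.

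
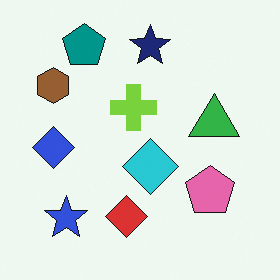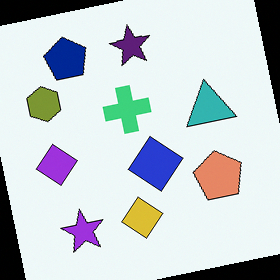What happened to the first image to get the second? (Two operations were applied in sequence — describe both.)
It was hue-shifted by a small amount, then rotated counter-clockwise by a small amount.

Every shape's color has rotated by the same amount around the hue wheel — a uniform hue shift. Every shape is tilted by the same angle and the image corners show triangular fill wedges — a whole-image rotation by a non-right angle.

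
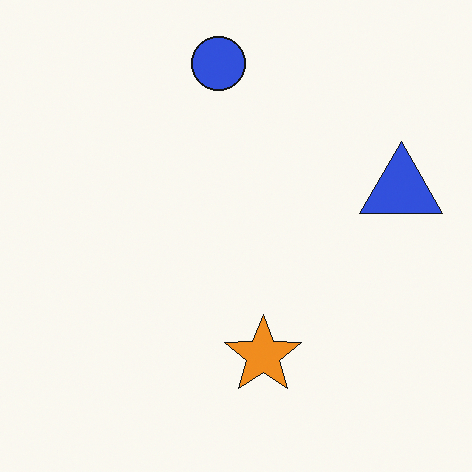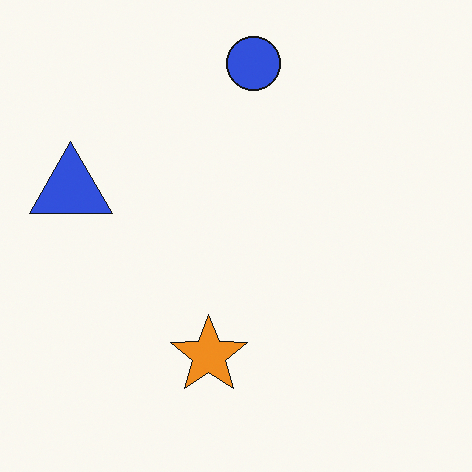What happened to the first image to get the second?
The image was flipped horizontally (left ↔ right).

The blue triangle is in the right of the first image and the left of the second — shapes on opposite sides of the vertical midline have swapped in a mirror flip.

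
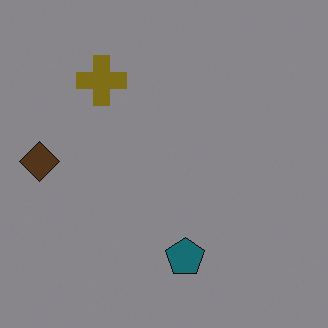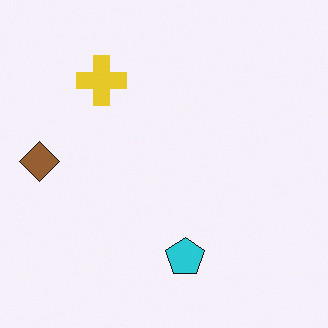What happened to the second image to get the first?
Substantially darkened.

Every pixel — background and shapes alike — is uniformly darkened.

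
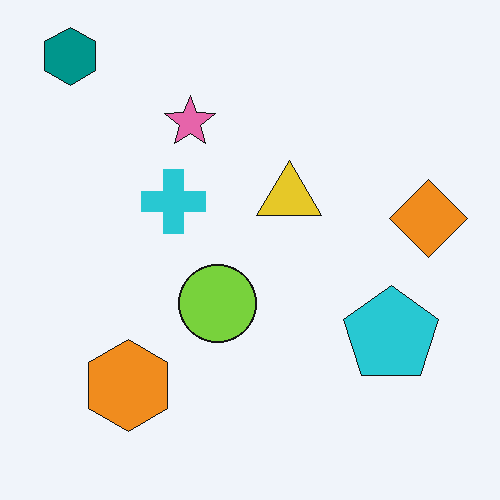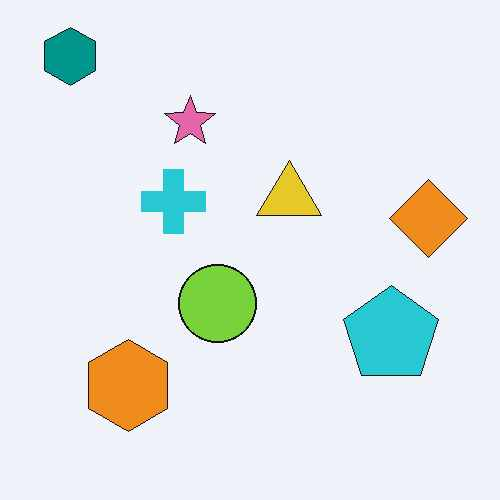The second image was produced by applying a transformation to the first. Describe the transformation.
The transformation is: given moderate JPEG compression.

Blocky 8×8 compression artifacts appear around shape edges and the flat background shows ringing — characteristic JPEG degradation.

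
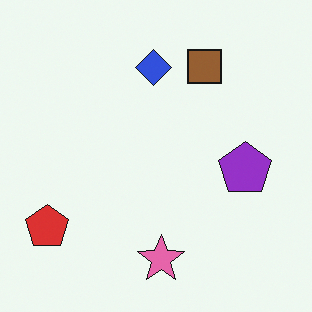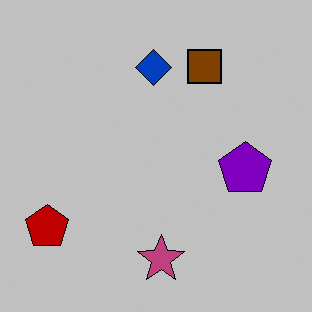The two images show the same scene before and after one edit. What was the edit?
The second image is the first heavily posterized to just a handful of flat colors.

Each flat color has snapped to a coarser quantized level — most visibly, the near-white background has dropped to a flat grey.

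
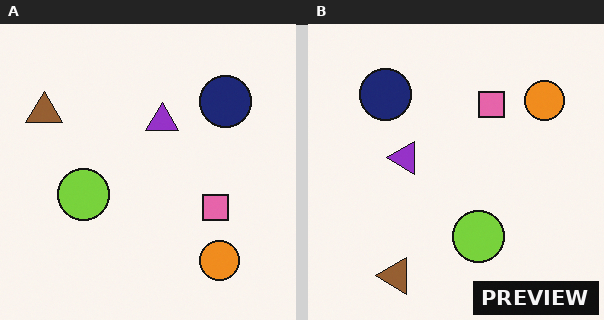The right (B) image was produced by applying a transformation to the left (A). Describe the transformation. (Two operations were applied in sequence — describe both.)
It was rotated 90° counter-clockwise, then watermarked with the text "PREVIEW" in the lower-right corner.

The brown triangle sits in the top-left of the left (A) image and the bottom-left of the right (B) — consistent with a whole-image 90° counter-clockwise rotation. A dark label reading "PREVIEW" appears in the lower-right corner.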